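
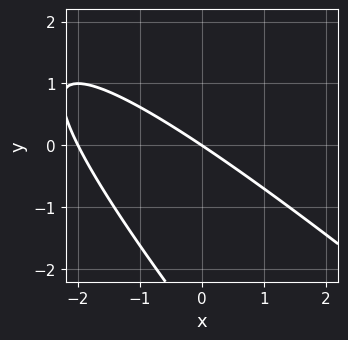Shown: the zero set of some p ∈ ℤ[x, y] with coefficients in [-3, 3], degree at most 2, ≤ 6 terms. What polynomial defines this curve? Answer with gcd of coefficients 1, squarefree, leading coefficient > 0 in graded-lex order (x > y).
1. The degree is 2 — a generic line meets the curve in up to 2 points.
2. Against the integer gridlines: among the integer gridlines, it crosses the x-axis at x ∈ {-2, 0}; it meets the y-axis at y = 0 (among the integer gridlines).
3. Together with the visible shape, these determine p as stated.

x^2 + 2*x*y + y^2 + 2*x + 3*y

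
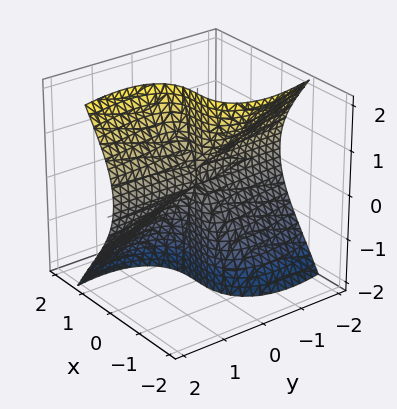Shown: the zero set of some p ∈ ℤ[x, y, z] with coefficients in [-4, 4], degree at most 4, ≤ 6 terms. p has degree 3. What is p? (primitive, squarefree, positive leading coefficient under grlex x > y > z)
3*x^3 + 3*x*y^2 - 2*y*z^2 + y*z

1. The degree is 3 — the shape is more complex than any degree-2 surface.
2. From the axis intercepts and sections: the visible z-axis segment lies entirely on the surface; one x-axis crossing is at x = 0; the visible y-axis segment lies entirely on the surface.
3. Matching integer coefficients to the picture gives p.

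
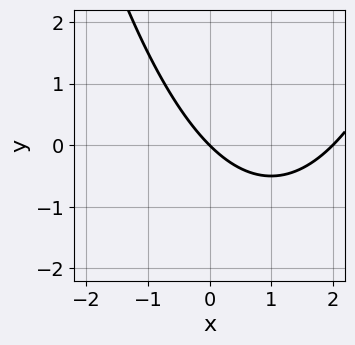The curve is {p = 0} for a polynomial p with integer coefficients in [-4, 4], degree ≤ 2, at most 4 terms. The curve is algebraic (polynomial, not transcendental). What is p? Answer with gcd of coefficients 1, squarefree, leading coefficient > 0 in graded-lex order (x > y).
x^2 - 2*x - 2*y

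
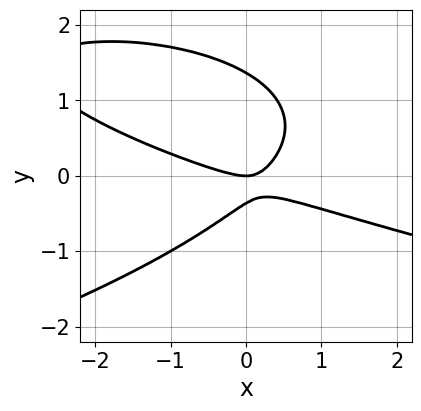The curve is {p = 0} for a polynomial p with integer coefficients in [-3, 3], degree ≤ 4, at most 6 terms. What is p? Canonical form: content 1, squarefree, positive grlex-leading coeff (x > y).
2*y^3 + x^2 + 2*x*y - 2*y^2 - y

1. deg p = 3. No degree-2 curve has this shape.
2. Against the integer gridlines: it meets the y-axis at y = 0 (among the integer gridlines); it crosses the x-axis at the gridline x = 0.
3. Together with the visible shape, these determine p as stated.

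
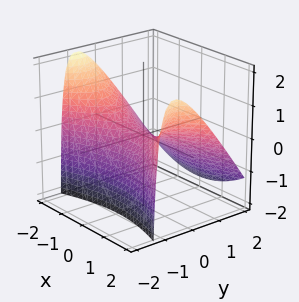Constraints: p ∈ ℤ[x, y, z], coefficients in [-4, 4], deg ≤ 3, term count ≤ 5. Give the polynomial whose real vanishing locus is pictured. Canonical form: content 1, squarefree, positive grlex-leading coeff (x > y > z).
x^2 - 3*y^2 - 2*y*z - 3*z

(a) The degree is 2 — the shape is more complex than any degree-1 surface.
(b) Checking where it meets the axes: it crosses the z-axis at the gridline z = 0; it meets the y-axis at y = 0 (among the integer gridlines).
(c) The integer polynomial consistent with all of this is the stated p.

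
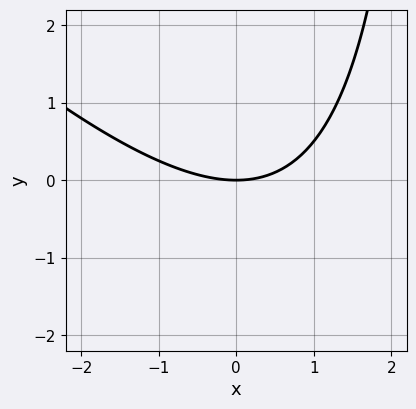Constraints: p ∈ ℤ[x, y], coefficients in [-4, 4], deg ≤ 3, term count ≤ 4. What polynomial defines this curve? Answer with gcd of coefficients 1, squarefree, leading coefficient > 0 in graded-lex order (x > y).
1. The degree is 2 — no degree-1 curve has this shape.
2. Against the integer gridlines: one y-axis crossing is at y = 0; it meets the x-axis at x = 0 (among the integer gridlines).
3. Assembling these constraints gives the stated polynomial.

x^2 + x*y - 3*y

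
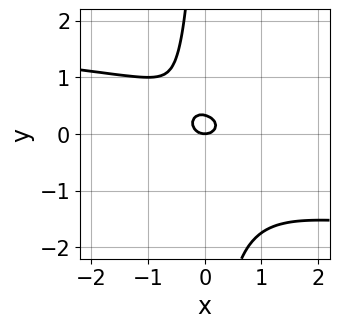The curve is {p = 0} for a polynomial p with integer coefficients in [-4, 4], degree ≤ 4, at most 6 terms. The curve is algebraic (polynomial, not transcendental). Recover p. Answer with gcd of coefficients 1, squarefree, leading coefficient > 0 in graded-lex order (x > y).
3*x*y^3 + x*y^2 + 2*x^2 + 3*y^2 - y

Degree: no degree-3 curve has this shape, so deg p = 4.
Checking where it meets the axes: one x-axis crossing is at x = 0; it crosses the y-axis at the gridline y = 0.
Matching integer coefficients to the picture gives p.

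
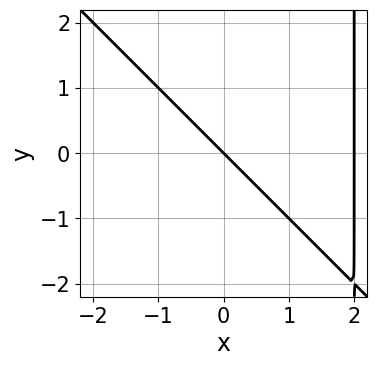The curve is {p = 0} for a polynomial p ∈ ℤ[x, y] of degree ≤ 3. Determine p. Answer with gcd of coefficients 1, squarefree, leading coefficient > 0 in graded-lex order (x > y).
1. deg p = 2. No degree-1 curve has this shape.
2. Checking where it meets the axes: it meets the y-axis at y = 0 (among the integer gridlines); the x-axis gridline crossings are at x ∈ {0, 2}.
3. Assembling these constraints gives the stated polynomial.

x^2 + x*y - 2*x - 2*y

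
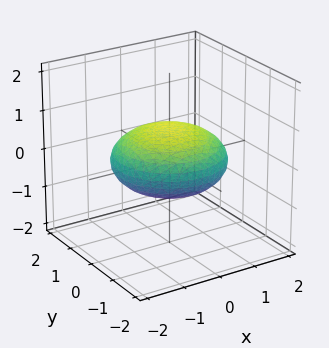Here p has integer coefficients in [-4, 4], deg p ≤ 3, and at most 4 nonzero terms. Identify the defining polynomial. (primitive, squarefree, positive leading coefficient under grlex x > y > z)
x^2 + y^2 + 3*z^2 - 2

First, deg p = 2. Bounded and convex; a quadric.
Next, symmetries: it's symmetric under z → −z, forcing even powers of z; rotational symmetry about the z-axis ⇒ p depends on x, y only through x² + y².
Next, checking where it meets the axes: a circular section at z = 0 has radius between 1 and 2.
Finally, together with the visible shape, these determine p as stated.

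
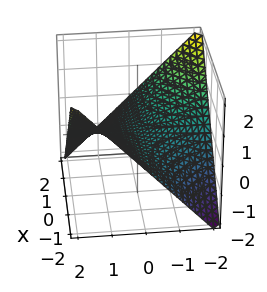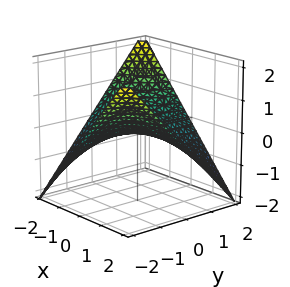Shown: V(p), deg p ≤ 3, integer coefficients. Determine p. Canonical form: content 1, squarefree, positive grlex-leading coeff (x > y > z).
Degree: a hyperbolic paraboloid; a quadric, so deg p = 2.
From the visible intercepts: it meets the z-axis at z = 0 (among the integer gridlines); every point of the x-axis in the box is on the surface.
These observations pin down the coefficients. Check: (0, -2, 0) on the y-axis lies on the surface, and p(0, -2, 0) = 0. ✓

x*y + 2*z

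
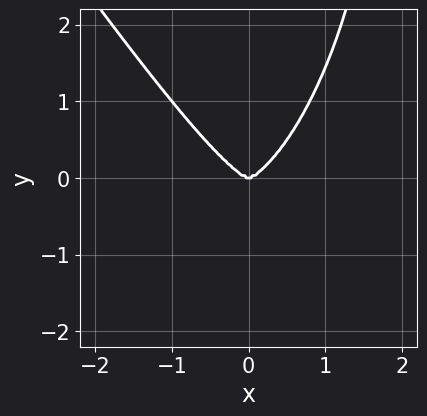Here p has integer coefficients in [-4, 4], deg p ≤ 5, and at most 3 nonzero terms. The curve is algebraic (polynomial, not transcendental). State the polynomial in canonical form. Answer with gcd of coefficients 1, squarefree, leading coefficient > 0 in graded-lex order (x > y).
3*x^4 + x*y^3 - 2*y^3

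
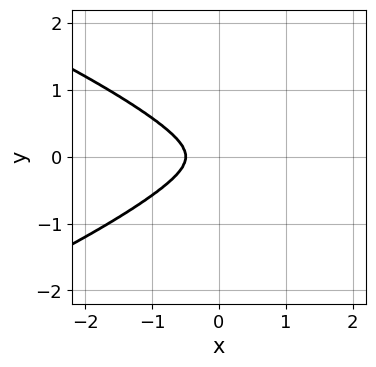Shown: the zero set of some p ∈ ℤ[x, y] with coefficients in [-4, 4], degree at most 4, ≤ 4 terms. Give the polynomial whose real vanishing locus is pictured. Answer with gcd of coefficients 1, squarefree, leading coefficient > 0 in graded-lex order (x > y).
3*y^4 + 2*x^3 - 2*x*y^2 + x^2

1. Degree: the shape is more complex than any degree-3 curve, so deg p = 4.
2. Symmetries: the y ↦ −y reflection is a symmetry, so y appears only in even powers.
3. Matching integer coefficients to the picture gives p.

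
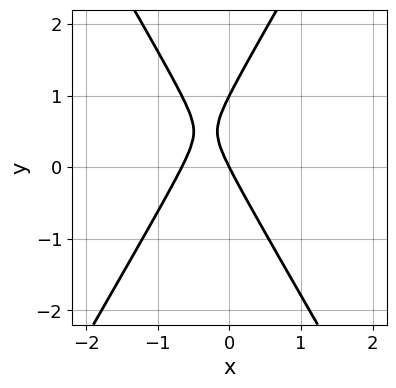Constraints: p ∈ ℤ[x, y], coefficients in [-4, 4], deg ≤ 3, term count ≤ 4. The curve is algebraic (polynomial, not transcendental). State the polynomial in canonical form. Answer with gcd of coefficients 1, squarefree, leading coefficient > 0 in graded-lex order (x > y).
(a) deg p = 2.
(b) From the axis intercepts and sections: it crosses the x-axis at the gridline x = 0; among the integer gridlines, it crosses the y-axis at y ∈ {0, 1}.
(c) Together with the visible shape, these determine p as stated.

3*x^2 - y^2 + 2*x + y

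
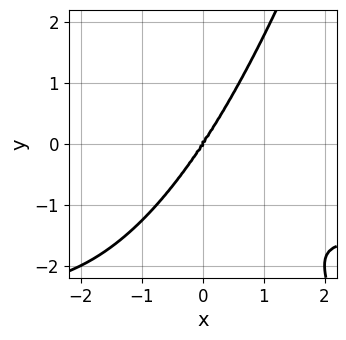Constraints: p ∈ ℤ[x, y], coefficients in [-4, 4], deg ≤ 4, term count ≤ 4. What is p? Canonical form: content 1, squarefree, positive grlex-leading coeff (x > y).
deg p = 4. A generic line meets the curve in up to 4 points.
Reading off the gridlines: it meets the x-axis at x = 0 (among the integer gridlines); one y-axis crossing is at y = 0.
Solving for integer coefficients yields p as stated.

x^3*y + 2*x^3 + x^2*y - y^3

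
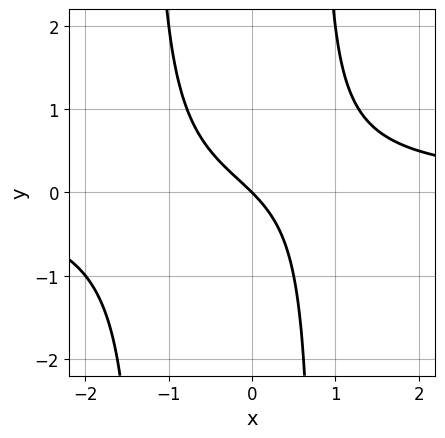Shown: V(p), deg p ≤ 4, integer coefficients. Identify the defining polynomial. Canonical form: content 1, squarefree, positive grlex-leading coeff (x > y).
First, deg p = 3. The shape is more complex than any degree-2 curve.
Next, from the axis intercepts and sections: one x-axis crossing is at x = 0; one y-axis crossing is at y = 0.
Finally, putting this together gives p.

2*x^2*y + x*y - 2*x - 2*y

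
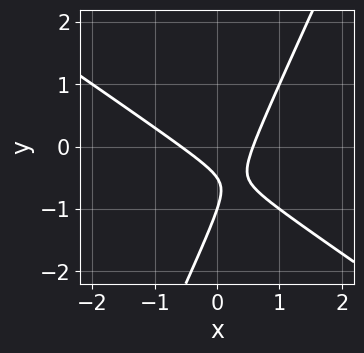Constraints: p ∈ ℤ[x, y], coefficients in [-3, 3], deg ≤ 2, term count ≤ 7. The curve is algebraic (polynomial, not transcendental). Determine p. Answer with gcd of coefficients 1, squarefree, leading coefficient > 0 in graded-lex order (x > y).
The degree is 2 — no degree-1 curve has this shape.
Observable constraints: it crosses the y-axis at the gridline y = -1.
The integer polynomial consistent with all of this is the stated p.

3*x^2 + 3*x*y - 2*y^2 - 3*y - 1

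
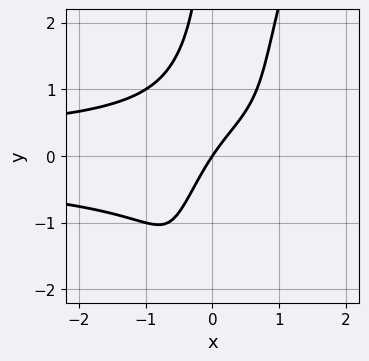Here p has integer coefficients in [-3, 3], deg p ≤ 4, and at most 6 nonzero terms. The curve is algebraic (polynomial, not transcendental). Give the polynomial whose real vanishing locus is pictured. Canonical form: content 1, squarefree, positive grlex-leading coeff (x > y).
3*x^2*y^2 - x*y^3 - x*y + 3*x - 2*y

First, deg p = 4. No degree-3 curve has this shape.
Then, from the axis intercepts and sections: it crosses the y-axis at the gridline y = 0; one x-axis crossing is at x = 0.
Finally, these observations pin down the coefficients.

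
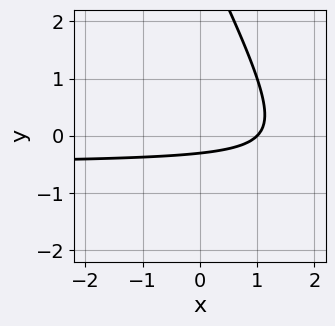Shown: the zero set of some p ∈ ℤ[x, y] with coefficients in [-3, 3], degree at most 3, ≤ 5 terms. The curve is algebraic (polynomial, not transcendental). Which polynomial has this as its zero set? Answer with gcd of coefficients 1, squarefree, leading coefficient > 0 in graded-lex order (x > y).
1. The degree is 2 — a generic line meets the curve in up to 2 points.
2. Checking where it meets the axes: one x-axis crossing is at x = 1.
3. Putting this together gives p.

2*x*y + y^2 + x - 3*y - 1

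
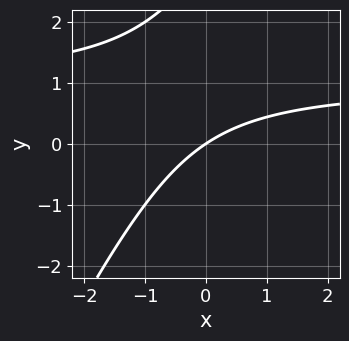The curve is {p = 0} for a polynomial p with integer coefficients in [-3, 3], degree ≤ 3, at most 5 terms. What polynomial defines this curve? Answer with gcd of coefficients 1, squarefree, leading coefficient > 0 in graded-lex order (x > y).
2*x*y - y^2 - 2*x + 3*y

1. The degree is 2 — the shape is more complex than any degree-1 curve.
2. Observable constraints: it crosses the x-axis at the gridline x = 0; one y-axis crossing is at y = 0.
3. Putting this together gives p.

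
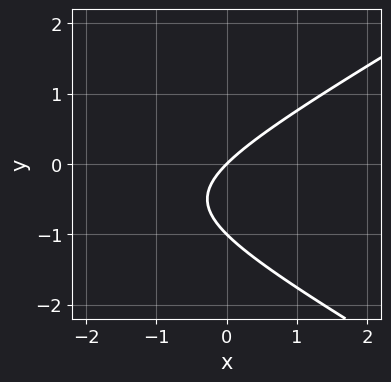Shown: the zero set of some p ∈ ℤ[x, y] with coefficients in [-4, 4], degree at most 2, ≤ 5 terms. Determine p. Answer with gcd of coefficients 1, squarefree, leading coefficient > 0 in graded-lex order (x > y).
(a) Degree: no degree-1 curve has this shape, so deg p = 2.
(b) Reading off the gridlines: the y-axis gridline crossings are at y ∈ {-1, 0}; it meets the x-axis at x = 0 (among the integer gridlines).
(c) Matching integer coefficients to the picture gives p.

x^2 - 3*y^2 + 3*x - 3*y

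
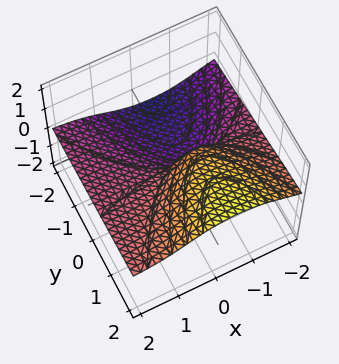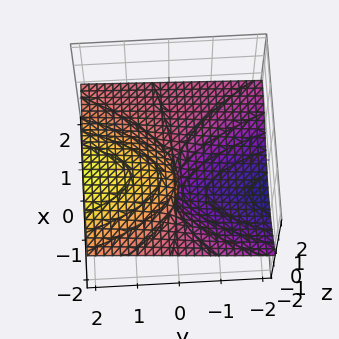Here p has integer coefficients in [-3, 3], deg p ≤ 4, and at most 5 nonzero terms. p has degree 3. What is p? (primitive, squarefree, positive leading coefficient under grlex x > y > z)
(a) deg p = 3. The shape is more complex than any degree-2 surface.
(b) Reading off the gridlines: it meets the y-axis at y = 0 (among the integer gridlines); it meets the z-axis at z = 0 (among the integer gridlines); every point of the x-axis in the box is on the surface.
(c) Assembling these constraints gives the stated polynomial.

2*x^2*z + 3*z^3 + 2*x*z - y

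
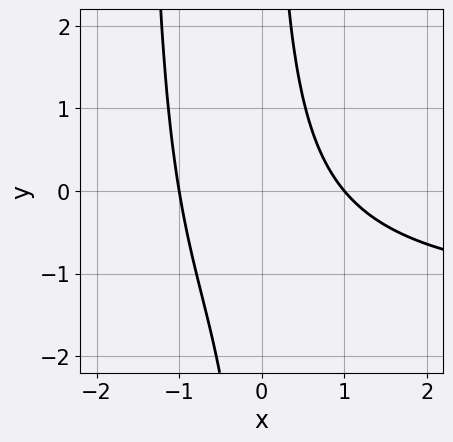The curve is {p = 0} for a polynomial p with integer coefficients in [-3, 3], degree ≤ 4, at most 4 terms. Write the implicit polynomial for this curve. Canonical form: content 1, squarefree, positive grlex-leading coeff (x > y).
1. The degree is 3 — no degree-2 curve has this shape.
2. Checking where it meets the axes: the x-axis gridline crossings are at x ∈ {-1, 1}; no y-intercept at any integer in the box.
3. Together with the visible shape, these determine p as stated.

2*x^2*y + 3*x^2 + 3*x*y - 3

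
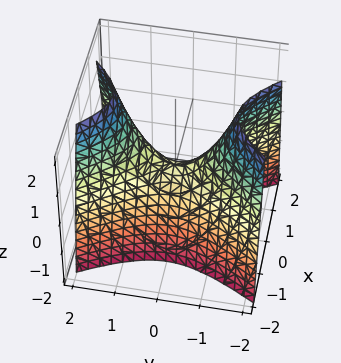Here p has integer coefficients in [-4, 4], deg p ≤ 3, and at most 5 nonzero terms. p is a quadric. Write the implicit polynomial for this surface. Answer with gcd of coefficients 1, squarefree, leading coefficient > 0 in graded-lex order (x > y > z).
1. The degree is 2 — a saddle surface; a quadric.
2. Symmetries: the x ↦ −x reflection is a symmetry, so x appears only in even powers; mirror symmetry y ↦ −y ⇒ only even powers of y.
3. From the visible intercepts: it meets the z-axis at z = 0 (among the integer gridlines); it crosses the x-axis at the gridline x = 0.
4. Together with the visible shape, these determine p as stated.

2*x^2 - y^2 + z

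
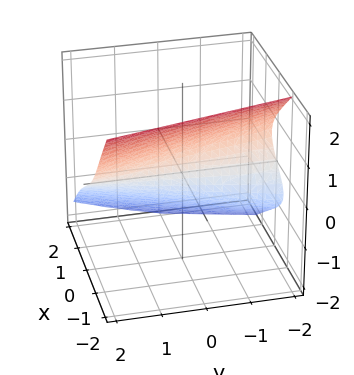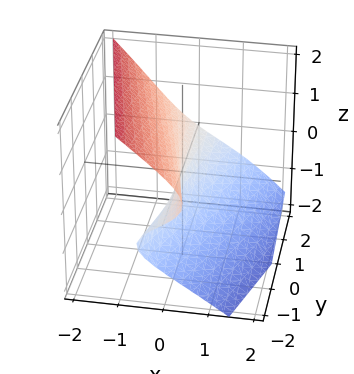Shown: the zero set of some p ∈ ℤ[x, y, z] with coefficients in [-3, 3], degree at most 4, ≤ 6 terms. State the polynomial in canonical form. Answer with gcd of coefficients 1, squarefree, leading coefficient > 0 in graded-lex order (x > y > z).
1. Degree: a generic line meets the surface in up to 3 points, so deg p = 3.
2. Against the integer gridlines: one z-axis crossing is at z = 0; the visible y-axis segment lies entirely on the surface; one x-axis crossing is at x = 0.
3. Fitting integer coefficients to these (and the overall shape) gives p.

3*x*z^2 + 3*z^3 + x*z + 2*y*z + 3*x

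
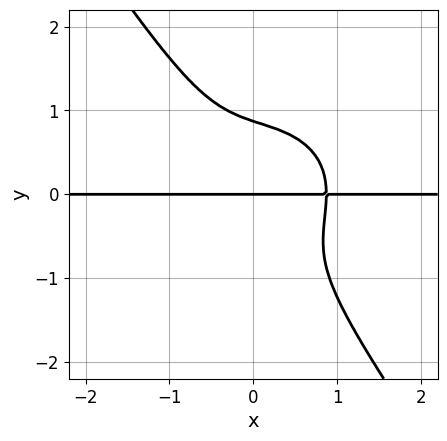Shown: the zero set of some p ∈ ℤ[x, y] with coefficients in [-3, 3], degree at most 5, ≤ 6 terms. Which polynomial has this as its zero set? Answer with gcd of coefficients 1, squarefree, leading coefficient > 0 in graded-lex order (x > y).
Degree: no degree-3 curve has this shape, so deg p = 4.
From the axis intercepts and sections: every point of the x-axis in the box is on the curve; it crosses the y-axis at the gridline y = 0.
Together with the visible shape, these determine p as stated.

3*x^3*y + 3*x*y^3 + 3*y^4 - 2*y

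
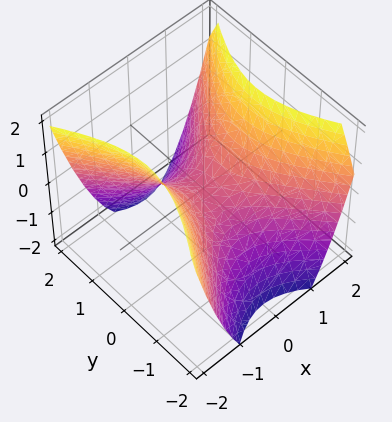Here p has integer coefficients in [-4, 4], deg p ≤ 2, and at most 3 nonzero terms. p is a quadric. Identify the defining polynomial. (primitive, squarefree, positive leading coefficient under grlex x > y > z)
3*x^2 - 2*y^2 - 3*z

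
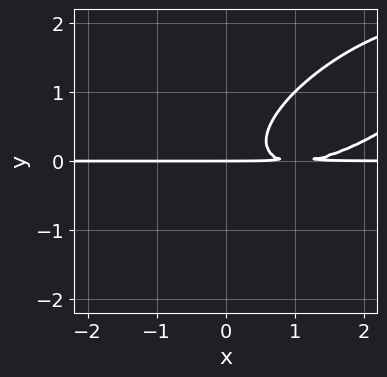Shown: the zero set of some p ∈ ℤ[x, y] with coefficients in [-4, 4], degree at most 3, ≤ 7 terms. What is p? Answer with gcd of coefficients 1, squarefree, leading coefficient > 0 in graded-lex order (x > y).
(a) The degree is 3 — a generic line meets the curve in up to 3 points.
(b) From the axis intercepts and sections: every point of the x-axis in the box is on the curve; it crosses the y-axis at the gridline y = 0.
(c) Together with the visible shape, these determine p as stated.

x^2*y - 2*x*y^2 + 2*y^3 - 2*x*y + y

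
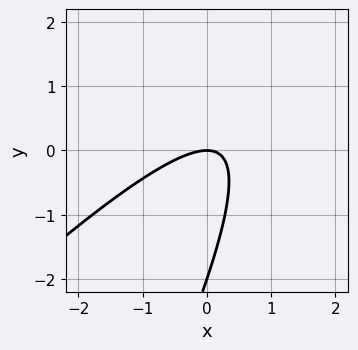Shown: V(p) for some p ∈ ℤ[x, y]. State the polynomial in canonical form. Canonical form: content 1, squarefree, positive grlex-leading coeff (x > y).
1. Degree: the shape is more complex than any degree-1 curve, so deg p = 2.
2. Reading off the gridlines: the y-axis gridline crossings are at y ∈ {-2, 0}; it crosses the x-axis at the gridline x = 0.
3. Assembling these constraints gives the stated polynomial.

2*x^2 - 3*x*y + y^2 + 2*y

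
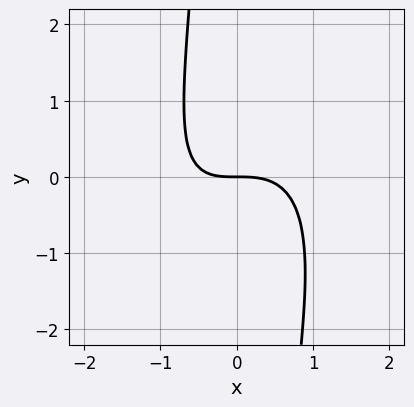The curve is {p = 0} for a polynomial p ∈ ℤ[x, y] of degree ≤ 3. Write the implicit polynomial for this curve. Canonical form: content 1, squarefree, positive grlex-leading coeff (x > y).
2*x^3 - 2*x^2*y + x*y^2 + x*y + 3*y

1. deg p = 3. A generic line meets the curve in up to 3 points.
2. From the axis intercepts and sections: one x-axis crossing is at x = 0; it meets the y-axis at y = 0 (among the integer gridlines).
3. Together with the visible shape, these determine p as stated.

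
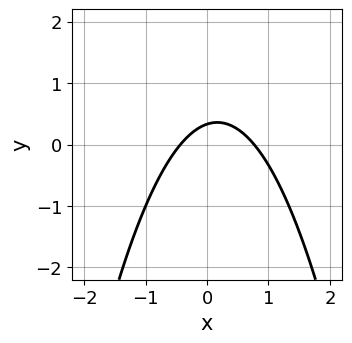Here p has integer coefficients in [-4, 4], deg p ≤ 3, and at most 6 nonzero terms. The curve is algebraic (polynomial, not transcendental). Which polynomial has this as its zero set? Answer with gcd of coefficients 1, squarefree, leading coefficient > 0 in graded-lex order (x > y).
3*x^2 - x + 3*y - 1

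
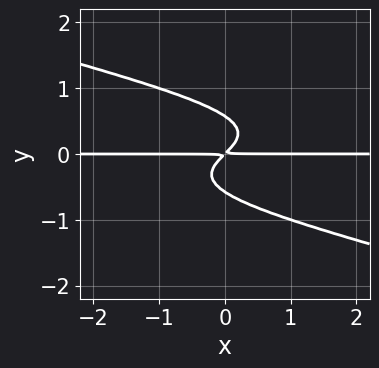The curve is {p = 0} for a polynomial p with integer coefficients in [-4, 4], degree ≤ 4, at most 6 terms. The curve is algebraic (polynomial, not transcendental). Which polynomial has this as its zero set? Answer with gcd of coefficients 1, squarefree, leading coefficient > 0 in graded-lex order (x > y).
1. Degree: the shape is more complex than any degree-3 curve, so deg p = 4.
2. Against the integer gridlines: the visible x-axis segment lies entirely on the curve.
3. These observations pin down the coefficients.

x*y^3 + 3*y^4 + x*y - y^2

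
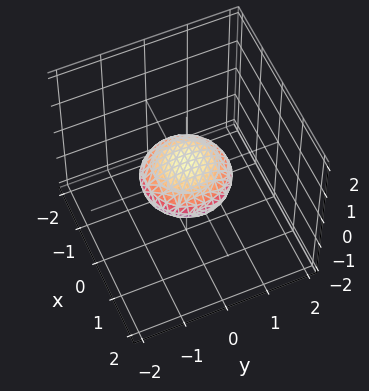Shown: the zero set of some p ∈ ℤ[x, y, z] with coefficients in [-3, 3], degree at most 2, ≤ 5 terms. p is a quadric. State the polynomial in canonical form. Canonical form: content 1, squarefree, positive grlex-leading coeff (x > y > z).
x^2 + y^2 + 3*z^2 - 1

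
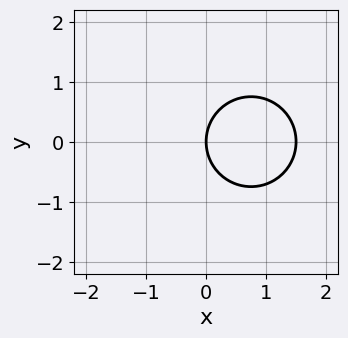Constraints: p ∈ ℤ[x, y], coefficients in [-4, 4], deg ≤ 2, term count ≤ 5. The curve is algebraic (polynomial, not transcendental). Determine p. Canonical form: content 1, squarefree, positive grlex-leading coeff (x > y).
2*x^2 + 2*y^2 - 3*x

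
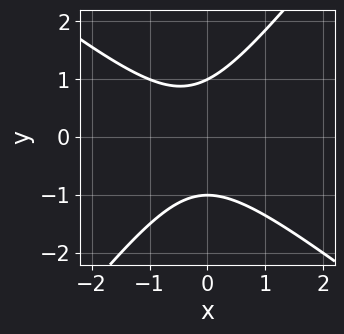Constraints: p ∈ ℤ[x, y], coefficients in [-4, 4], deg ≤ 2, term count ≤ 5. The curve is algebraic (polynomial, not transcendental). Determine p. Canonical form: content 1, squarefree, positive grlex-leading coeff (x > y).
2*x^2 + x*y - 2*y^2 + x + 2

1. The degree is 2 — no degree-1 curve has this shape.
2. From the axis intercepts and sections: it misses every integer gridline on the x-axis; among the integer gridlines, it crosses the y-axis at y ∈ {-1, 1}.
3. Together with the visible shape, these determine p as stated.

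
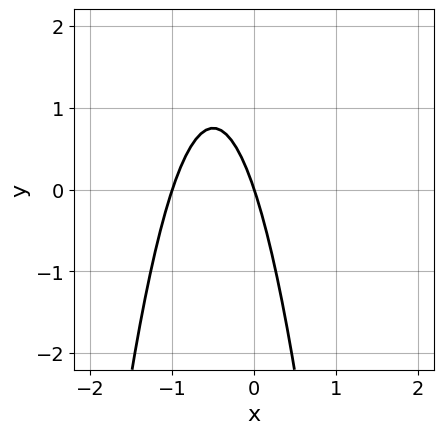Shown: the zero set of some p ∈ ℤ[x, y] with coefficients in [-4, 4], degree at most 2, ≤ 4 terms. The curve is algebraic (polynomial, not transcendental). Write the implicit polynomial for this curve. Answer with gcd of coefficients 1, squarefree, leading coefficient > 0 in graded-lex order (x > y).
(a) Degree: no degree-1 curve has this shape, so deg p = 2.
(b) From the visible intercepts: the x-axis gridline crossings are at x ∈ {-1, 0}; one y-axis crossing is at y = 0.
(c) The integer polynomial consistent with all of this is the stated p.

3*x^2 + 3*x + y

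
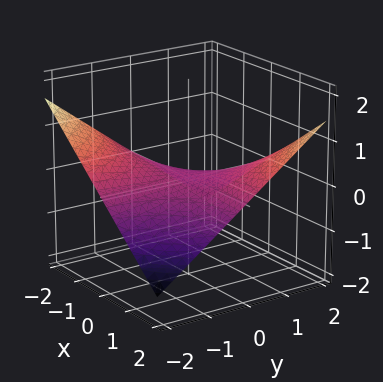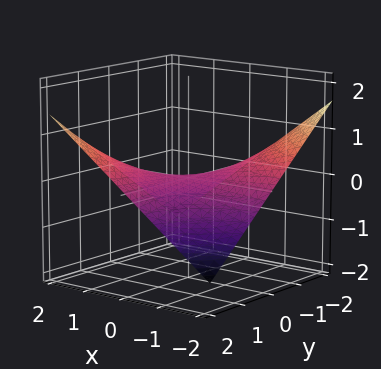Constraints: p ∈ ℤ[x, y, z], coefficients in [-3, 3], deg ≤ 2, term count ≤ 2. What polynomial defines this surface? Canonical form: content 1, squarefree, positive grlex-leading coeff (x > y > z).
x*y - 3*z

deg p = 2.
From the visible intercepts: the visible y-axis segment lies entirely on the surface; one z-axis crossing is at z = 0; every point of the x-axis in the box is on the surface.
Together with the visible shape, these determine p as stated.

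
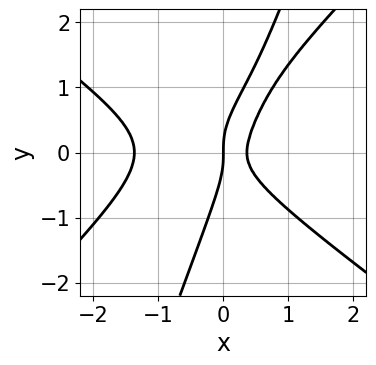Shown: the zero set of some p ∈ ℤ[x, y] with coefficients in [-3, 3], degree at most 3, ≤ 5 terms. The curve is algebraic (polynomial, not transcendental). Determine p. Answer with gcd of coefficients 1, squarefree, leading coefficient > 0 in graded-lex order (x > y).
2*x^3 - 3*x*y^2 + y^3 + 2*x^2 - x

Degree: a generic line meets the curve in up to 3 points, so deg p = 3.
Reading off the gridlines: it crosses the y-axis at the gridline y = 0; it crosses the x-axis at the gridline x = 0.
Putting this together gives p.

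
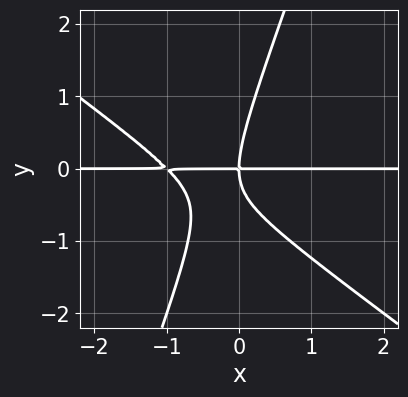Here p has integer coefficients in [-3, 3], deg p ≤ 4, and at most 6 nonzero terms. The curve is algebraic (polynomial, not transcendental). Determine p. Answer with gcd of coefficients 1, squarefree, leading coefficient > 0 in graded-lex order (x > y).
2*x^2*y + 2*x*y^2 - y^3 + 2*x*y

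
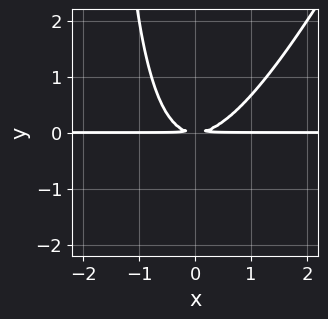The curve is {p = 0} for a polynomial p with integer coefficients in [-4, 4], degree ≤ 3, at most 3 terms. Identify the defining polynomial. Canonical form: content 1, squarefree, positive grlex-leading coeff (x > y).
2*x^2*y - x*y^2 - 2*y^2

(a) The degree is 3 — the shape is more complex than any degree-2 curve.
(b) Against the integer gridlines: every point of the x-axis in the box is on the curve.
(c) Together with the visible shape, these determine p as stated.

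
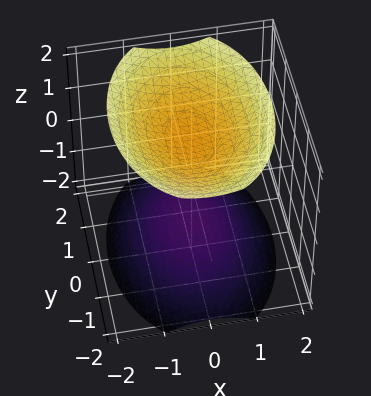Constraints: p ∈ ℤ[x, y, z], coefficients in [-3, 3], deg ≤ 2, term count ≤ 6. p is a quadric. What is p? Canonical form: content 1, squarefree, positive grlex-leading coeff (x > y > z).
First, the picture has 2 separate pieces. They look like related sheets of one shape, so recover p as a whole.
Then, degree: two sheets facing apart; a quadric, so deg p = 2.
Next, symmetries: mirror symmetry x ↦ −x ⇒ only even powers of x; it's symmetric under y → −y, forcing even powers of y; the z ↦ −z reflection is a symmetry, so z appears only in even powers.
Next, observable constraints: the surface avoids every integer y-axis point in the box; it misses every integer gridline on the x-axis.
Finally, these observations pin down the coefficients.

2*x^2 + y^2 - 2*z^2 + 3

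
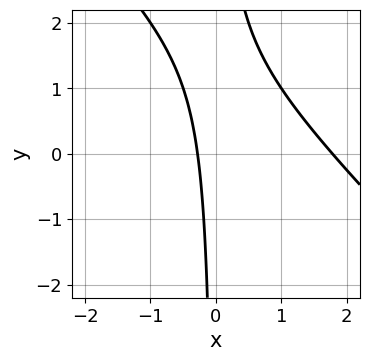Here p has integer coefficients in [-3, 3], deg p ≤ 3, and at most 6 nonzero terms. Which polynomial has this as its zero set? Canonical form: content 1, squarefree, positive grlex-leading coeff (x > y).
(a) Degree: the shape is more complex than any degree-1 curve, so deg p = 2.
(b) Observable constraints: it misses every integer gridline on the y-axis.
(c) Solving for integer coefficients yields p as stated.

2*x^2 + 2*x*y - 3*x - 1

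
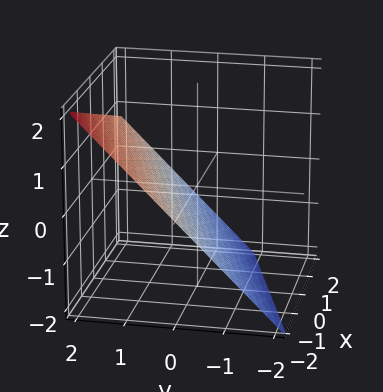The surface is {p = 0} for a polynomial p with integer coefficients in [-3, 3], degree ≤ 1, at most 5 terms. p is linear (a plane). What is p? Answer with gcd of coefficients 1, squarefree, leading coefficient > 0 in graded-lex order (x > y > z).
(a) deg p = 1.
(b) Checking where it meets the axes: it crosses the x-axis at the gridline x = -2.
(c) Assembling these constraints gives the stated polynomial.

x - 3*y + 3*z + 2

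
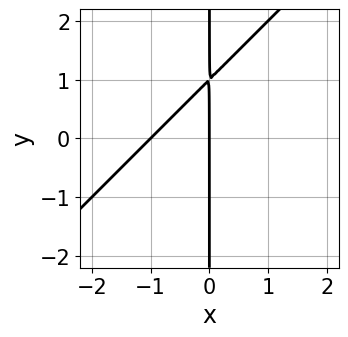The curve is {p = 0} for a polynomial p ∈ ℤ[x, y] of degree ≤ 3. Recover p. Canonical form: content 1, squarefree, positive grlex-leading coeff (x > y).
x^2 - x*y + x

First, degree: a generic line meets the curve in up to 2 points, so deg p = 2.
Then, checking where it meets the axes: among the integer gridlines, it crosses the x-axis at x ∈ {-1, 0}; the visible y-axis segment lies entirely on the curve.
Finally, these observations pin down the coefficients.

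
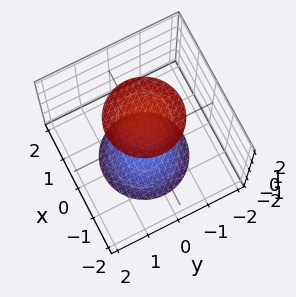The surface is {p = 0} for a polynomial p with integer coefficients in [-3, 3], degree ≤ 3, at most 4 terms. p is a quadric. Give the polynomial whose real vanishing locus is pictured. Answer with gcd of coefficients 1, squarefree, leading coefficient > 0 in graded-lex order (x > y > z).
There are 2 components.
deg p = 2.
Symmetries: rotational symmetry about the z-axis ⇒ p depends on x, y only through x² + y²; it's symmetric under z → −z, forcing even powers of z.
Against the integer gridlines: no x-intercept at any integer in the box; a circular section at z = -2 has radius exactly 1; it misses every integer gridline on the y-axis.
Assembling these constraints gives the stated polynomial.

x^2 + y^2 - z^2 + 3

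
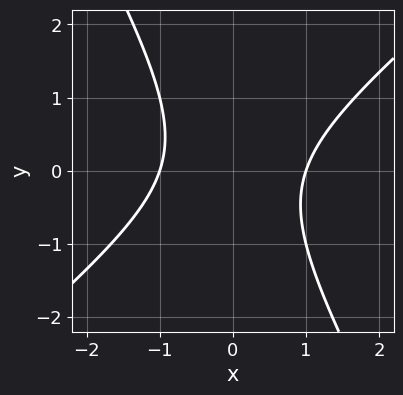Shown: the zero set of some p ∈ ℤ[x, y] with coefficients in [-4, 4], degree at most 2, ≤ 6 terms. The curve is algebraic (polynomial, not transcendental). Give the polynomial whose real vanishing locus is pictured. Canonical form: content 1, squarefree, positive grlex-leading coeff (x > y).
Degree: no degree-1 curve has this shape, so deg p = 2.
From the visible intercepts: it misses every integer gridline on the y-axis; among the integer gridlines, it crosses the x-axis at x ∈ {-1, 1}.
These observations pin down the coefficients.

3*x^2 - 2*x*y - 2*y^2 - 3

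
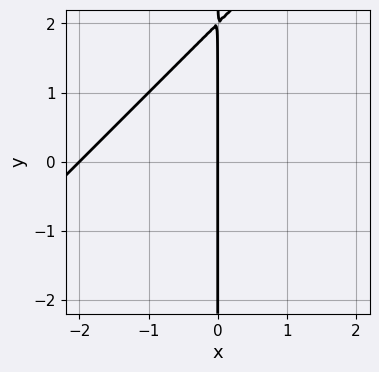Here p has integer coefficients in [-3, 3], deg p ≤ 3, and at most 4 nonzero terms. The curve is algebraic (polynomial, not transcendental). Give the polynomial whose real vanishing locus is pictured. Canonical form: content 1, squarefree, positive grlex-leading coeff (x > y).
(a) deg p = 2. A generic line meets the curve in up to 2 points.
(b) Reading off the gridlines: among the integer gridlines, it crosses the x-axis at x ∈ {-2, 0}; every point of the y-axis in the box is on the curve.
(c) These observations pin down the coefficients.

x^2 - x*y + 2*x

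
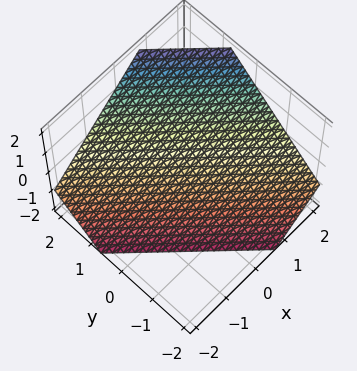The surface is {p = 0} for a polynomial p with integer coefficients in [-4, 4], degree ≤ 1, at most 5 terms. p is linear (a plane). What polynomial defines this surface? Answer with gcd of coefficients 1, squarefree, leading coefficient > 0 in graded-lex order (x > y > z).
3*x + 3*y - 3*z - 2

The degree is 1 — the surface is flat (a plane).
Solving for integer coefficients yields p as stated.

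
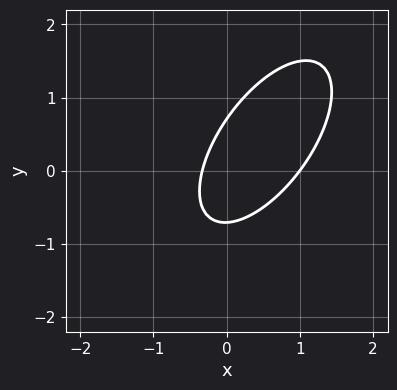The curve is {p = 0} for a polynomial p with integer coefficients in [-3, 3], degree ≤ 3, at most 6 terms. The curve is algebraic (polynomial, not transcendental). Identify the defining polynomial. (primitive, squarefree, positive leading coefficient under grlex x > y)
3*x^2 - 3*x*y + 2*y^2 - 2*x - 1

1. The degree is 2 — a generic line meets the curve in up to 2 points.
2. Reading off the gridlines: it crosses the x-axis at the gridline x = 1.
3. Solving for integer coefficients yields p as stated.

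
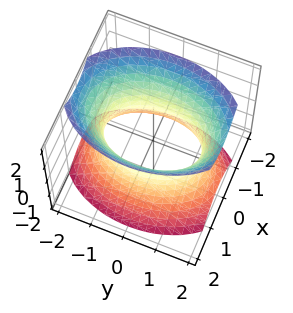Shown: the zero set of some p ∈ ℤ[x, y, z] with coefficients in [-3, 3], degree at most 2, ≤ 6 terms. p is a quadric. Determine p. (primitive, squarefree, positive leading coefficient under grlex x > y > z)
1. The degree is 2 — an hourglass — one-sheet hyperboloid; a quadric.
2. Symmetries: the x ↦ −x reflection is a symmetry, so x appears only in even powers; mirror symmetry z ↦ −z ⇒ only even powers of z; mirror symmetry y ↦ −y ⇒ only even powers of y.
3. Reading off the gridlines: the x-axis gridline crossings are at x ∈ {-1, 1}; no z-intercept at any integer in the box.
4. The integer polynomial consistent with all of this is the stated p.

2*x^2 + y^2 - z^2 - 2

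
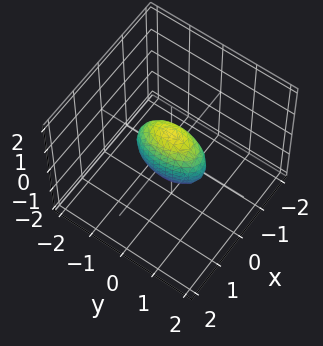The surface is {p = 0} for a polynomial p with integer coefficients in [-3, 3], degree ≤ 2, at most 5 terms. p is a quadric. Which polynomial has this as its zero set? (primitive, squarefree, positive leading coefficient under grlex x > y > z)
3*x^2 + y^2 + z^2 - 1

1. deg p = 2. Bounded and convex; a quadric.
2. Symmetries: mirror symmetry z ↦ −z ⇒ only even powers of z; mirror symmetry y ↦ −y ⇒ only even powers of y; the x ↦ −x reflection is a symmetry, so x appears only in even powers.
3. Checking where it meets the axes: among the integer gridlines, it crosses the y-axis at y ∈ {-1, 1}; among the integer gridlines, it crosses the z-axis at z ∈ {-1, 1}.
4. These observations pin down the coefficients.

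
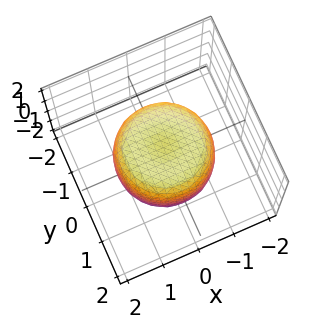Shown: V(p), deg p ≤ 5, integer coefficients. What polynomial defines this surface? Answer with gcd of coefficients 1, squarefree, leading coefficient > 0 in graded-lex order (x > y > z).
(a) Degree: a generic line meets the surface in up to 4 points, so deg p = 4.
(b) Symmetries: the z-axis is an axis of rotation, so x and y enter only as x² + y².
(c) Checking where it meets the axes: a circular section at z = 0 has radius between 1 and 2; among the integer gridlines, it crosses the z-axis at z ∈ {-1, 1}.
(d) The integer polynomial consistent with all of this is the stated p.

x^4 + 2*x^2*y^2 + y^4 - x^2 - y^2 + z^2 - 1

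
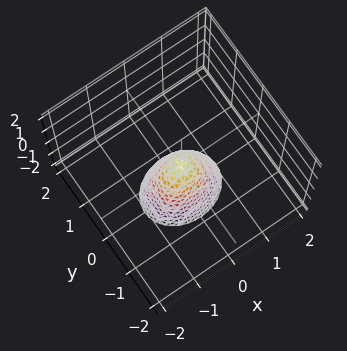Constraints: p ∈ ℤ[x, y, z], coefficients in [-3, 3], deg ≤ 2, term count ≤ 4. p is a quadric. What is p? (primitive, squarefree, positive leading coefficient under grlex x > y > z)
2*x^2 + 3*y^2 + z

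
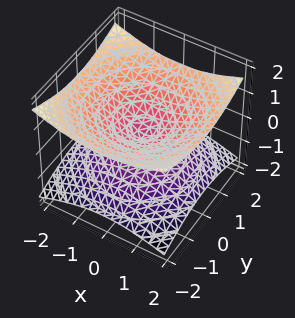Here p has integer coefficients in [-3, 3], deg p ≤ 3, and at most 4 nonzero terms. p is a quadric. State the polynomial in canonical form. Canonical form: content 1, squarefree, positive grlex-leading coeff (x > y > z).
First, deg p = 2. A double cone through the origin; a quadric.
Then, symmetries: the z ↦ −z reflection is a symmetry, so z appears only in even powers; every cross-section ⟂ z is a circle, so x, y appear only via x² + y².
Then, against the integer gridlines: it meets the x-axis at x = 0 (among the integer gridlines); a circular section at z = -1 has radius between 1 and 2; it meets the y-axis at y = 0 (among the integer gridlines); it meets the z-axis at z = 0 (among the integer gridlines).
Finally, matching integer coefficients to the picture gives p.

x^2 + y^2 - 3*z^2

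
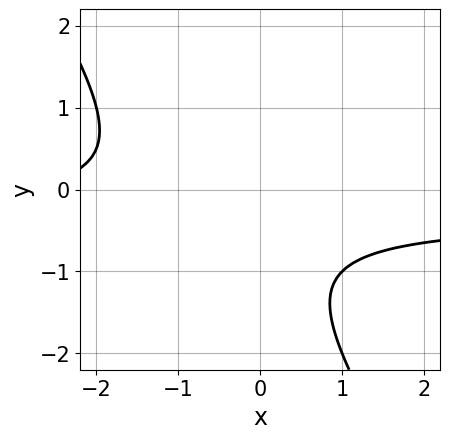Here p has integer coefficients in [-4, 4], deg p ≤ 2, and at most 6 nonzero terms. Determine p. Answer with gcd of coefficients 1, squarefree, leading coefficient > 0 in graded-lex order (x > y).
1. Degree: no degree-1 curve has this shape, so deg p = 2.
2. Reading off the gridlines: the curve avoids every integer y-axis point in the box; no x-intercept at any integer in the box.
3. Putting this together gives p.

3*x*y + 2*y^2 + x + 3*y + 3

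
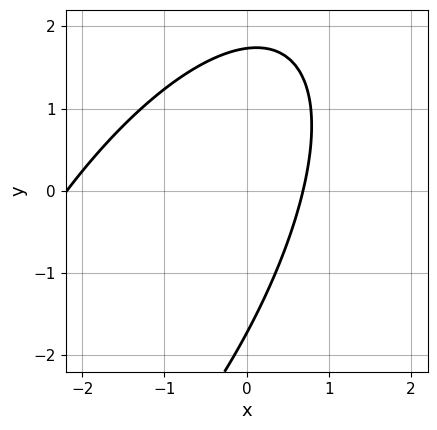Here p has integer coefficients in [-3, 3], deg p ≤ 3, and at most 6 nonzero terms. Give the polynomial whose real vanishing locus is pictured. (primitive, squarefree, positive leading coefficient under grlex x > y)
2*x^2 - 2*x*y + y^2 + 3*x - 3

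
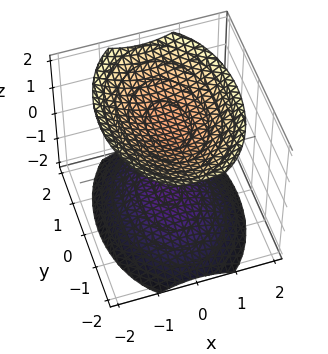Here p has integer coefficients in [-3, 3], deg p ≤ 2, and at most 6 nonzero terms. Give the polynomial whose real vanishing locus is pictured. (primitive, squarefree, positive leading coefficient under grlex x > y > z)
2*x^2 + y^2 - 2*z^2 + 3

(a) I count 2 distinct pieces. Treating them together as one polynomial.
(b) Degree: two separate bowl-shaped sheets opening away from each other; a quadric, so deg p = 2.
(c) Symmetries: mirror symmetry z ↦ −z ⇒ only even powers of z; mirror symmetry x ↦ −x ⇒ only even powers of x; it's symmetric under y → −y, forcing even powers of y.
(d) Checking where it meets the axes: no x-intercept at any integer in the box; no y-intercept at any integer in the box.
(e) Fitting integer coefficients to these (and the overall shape) gives p.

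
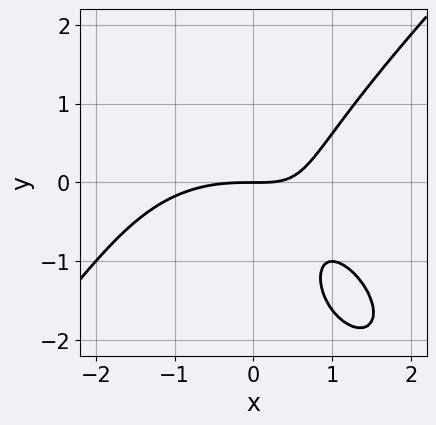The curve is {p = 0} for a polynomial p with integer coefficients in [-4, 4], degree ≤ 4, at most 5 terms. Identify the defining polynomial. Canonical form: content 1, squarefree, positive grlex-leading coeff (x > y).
(a) The degree is 3 — the shape is more complex than any degree-2 curve.
(b) Checking where it meets the axes: one x-axis crossing is at x = 0; one y-axis crossing is at y = 0.
(c) Matching integer coefficients to the picture gives p.

x^3 - y^3 + 3*x*y - 2*y^2 - 3*y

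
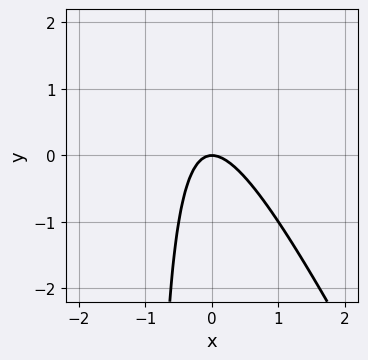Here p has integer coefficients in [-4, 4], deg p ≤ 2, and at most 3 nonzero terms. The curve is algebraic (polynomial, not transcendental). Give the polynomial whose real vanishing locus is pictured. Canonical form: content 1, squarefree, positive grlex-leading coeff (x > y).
1. deg p = 2. A generic line meets the curve in up to 2 points.
2. From the axis intercepts and sections: it meets the x-axis at x = 0 (among the integer gridlines); it meets the y-axis at y = 0 (among the integer gridlines).
3. Matching integer coefficients to the picture gives p.

2*x^2 + x*y + y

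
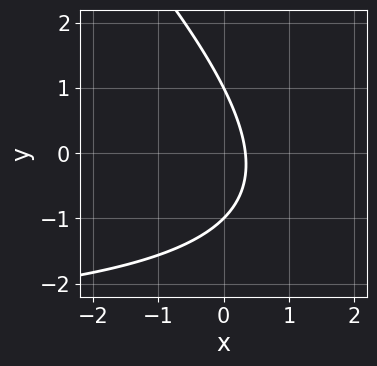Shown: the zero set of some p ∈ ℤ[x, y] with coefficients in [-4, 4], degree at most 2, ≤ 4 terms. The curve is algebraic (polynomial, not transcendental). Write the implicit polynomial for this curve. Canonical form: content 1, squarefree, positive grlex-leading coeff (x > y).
The degree is 2 — a generic line meets the curve in up to 2 points.
Against the integer gridlines: among the integer gridlines, it crosses the y-axis at y ∈ {-1, 1}.
Together with the visible shape, these determine p as stated.

x*y + y^2 + 3*x - 1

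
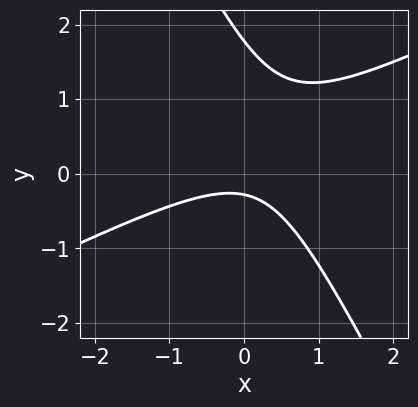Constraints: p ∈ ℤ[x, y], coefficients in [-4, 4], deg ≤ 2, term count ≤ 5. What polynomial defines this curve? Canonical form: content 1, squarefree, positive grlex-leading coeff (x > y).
First, the degree is 2 — the shape is more complex than any degree-1 curve.
Then, observable constraints: it misses every integer gridline on the x-axis.
Finally, these observations pin down the coefficients.

2*x^2 - 3*x*y - 2*y^2 + 3*y + 1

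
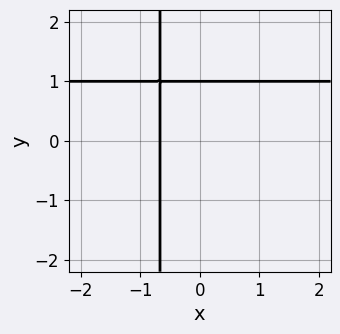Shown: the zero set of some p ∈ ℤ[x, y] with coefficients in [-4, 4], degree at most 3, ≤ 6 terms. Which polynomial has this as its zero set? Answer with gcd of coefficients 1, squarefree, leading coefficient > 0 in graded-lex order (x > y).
First, degree: a generic line meets the curve in up to 2 points, so deg p = 2.
Next, reading off the gridlines: it crosses the y-axis at the gridline y = 1.
Finally, solving for integer coefficients yields p as stated.

3*x*y - 3*x + 2*y - 2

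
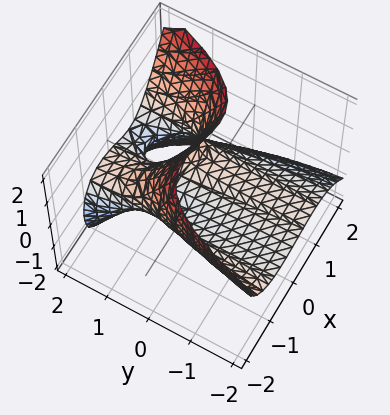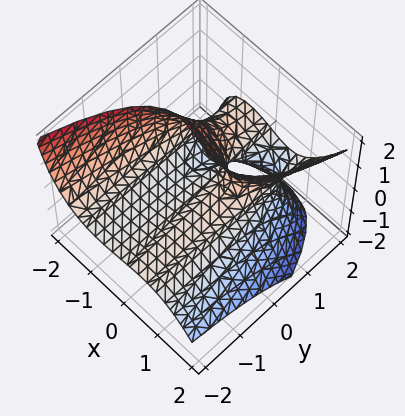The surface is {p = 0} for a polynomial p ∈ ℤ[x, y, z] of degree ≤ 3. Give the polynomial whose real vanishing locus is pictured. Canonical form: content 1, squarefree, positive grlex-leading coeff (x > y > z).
x^3 - 2*y*z - z^2 - x + 2*z

The degree is 3 — no degree-2 surface has this shape.
Checking where it meets the axes: the visible y-axis segment lies entirely on the surface; the z-axis gridline crossings are at z ∈ {0, 2}.
These observations pin down the coefficients. Check: (1, 0, 0) on the x-axis lies on the surface, and p(1, 0, 0) = 0. ✓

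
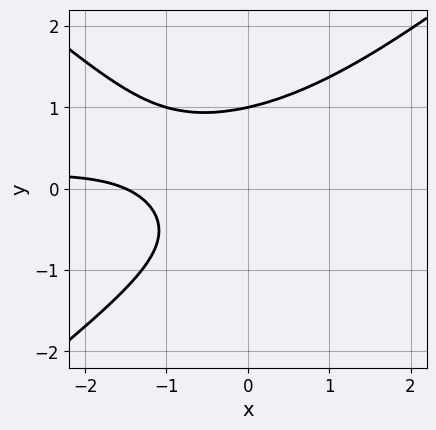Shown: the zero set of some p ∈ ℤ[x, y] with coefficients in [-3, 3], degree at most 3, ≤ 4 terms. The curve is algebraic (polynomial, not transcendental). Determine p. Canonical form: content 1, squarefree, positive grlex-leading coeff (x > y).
Degree: no degree-2 curve has this shape, so deg p = 3.
Against the integer gridlines: it meets the y-axis at y = 1 (among the integer gridlines).
These observations pin down the coefficients.

2*x^2*y - 3*y^3 + 2*x + 3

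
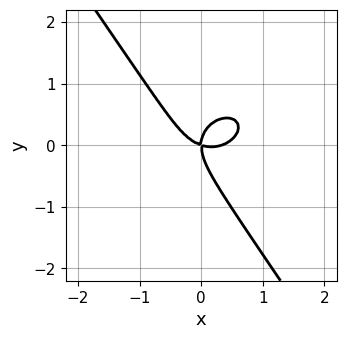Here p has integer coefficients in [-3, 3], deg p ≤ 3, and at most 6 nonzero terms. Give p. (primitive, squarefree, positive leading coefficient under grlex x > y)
3*x^3 + 3*x*y^2 + 3*y^3 - x^2 - 3*x*y

1. Degree: no degree-2 curve has this shape, so deg p = 3.
2. Checking where it meets the axes: it crosses the x-axis at the gridline x = 0; one y-axis crossing is at y = 0.
3. Assembling these constraints gives the stated polynomial.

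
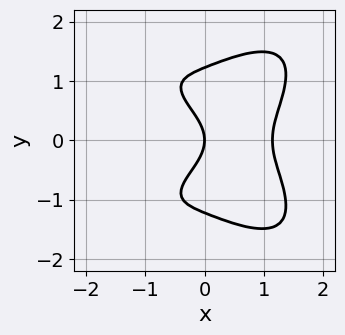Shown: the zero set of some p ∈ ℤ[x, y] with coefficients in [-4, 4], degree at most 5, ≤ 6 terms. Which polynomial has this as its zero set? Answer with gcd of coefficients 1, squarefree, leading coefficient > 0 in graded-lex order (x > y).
(a) The degree is 4 — no degree-3 curve has this shape.
(b) Symmetries: it's symmetric under y → −y, forcing even powers of y.
(c) From the visible intercepts: it meets the y-axis at y = 0 (among the integer gridlines); it crosses the x-axis at the gridline x = 0.
(d) Solving for integer coefficients yields p as stated.

2*x^4 - x^2*y^2 + 2*y^4 - 3*y^2 - 3*x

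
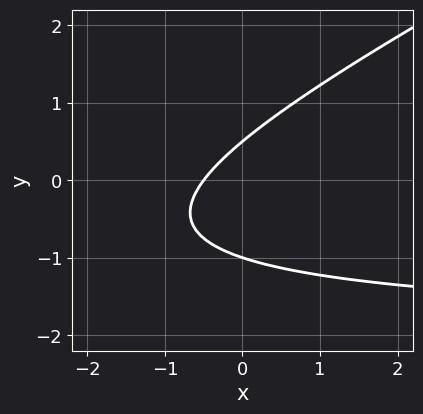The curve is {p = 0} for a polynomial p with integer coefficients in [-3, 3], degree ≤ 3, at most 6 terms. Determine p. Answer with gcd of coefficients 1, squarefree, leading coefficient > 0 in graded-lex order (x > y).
x*y - 2*y^2 + 2*x - y + 1

(a) Degree: a generic line meets the curve in up to 2 points, so deg p = 2.
(b) Checking where it meets the axes: it meets the y-axis at y = -1 (among the integer gridlines).
(c) Together with the visible shape, these determine p as stated.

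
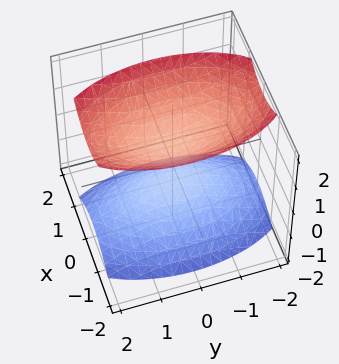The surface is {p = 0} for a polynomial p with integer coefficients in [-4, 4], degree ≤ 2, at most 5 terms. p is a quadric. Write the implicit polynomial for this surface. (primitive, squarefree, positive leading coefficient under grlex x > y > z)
1. There are 2 components. They look like related sheets of one shape, so recover p as a whole.
2. The degree is 2 — two sheets facing apart; a quadric.
3. Symmetries: the y ↦ −y reflection is a symmetry, so y appears only in even powers; the z ↦ −z reflection is a symmetry, so z appears only in even powers; the x ↦ −x reflection is a symmetry, so x appears only in even powers.
4. From the visible intercepts: no x-intercept at any integer in the box; the surface avoids every integer y-axis point in the box.
5. The integer polynomial consistent with all of this is the stated p.

3*x^2 + y^2 - 2*z^2 + 1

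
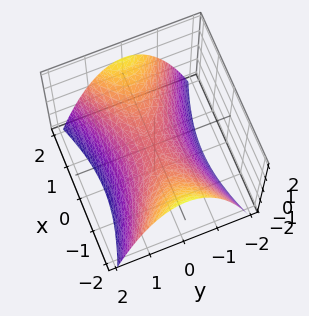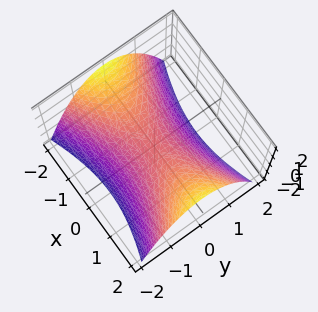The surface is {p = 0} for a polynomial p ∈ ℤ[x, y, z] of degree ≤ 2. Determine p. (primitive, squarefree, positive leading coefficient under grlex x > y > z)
Degree: a hyperbolic paraboloid; a quadric, so deg p = 2.
Symmetries: the y ↦ −y reflection is a symmetry, so y appears only in even powers; it's symmetric under x → −x, forcing even powers of x.
Observable constraints: it meets the x-axis at x = 0 (among the integer gridlines); it meets the y-axis at y = 0 (among the integer gridlines).
Solving for integer coefficients yields p as stated.

x^2 - 3*y^2 - 3*z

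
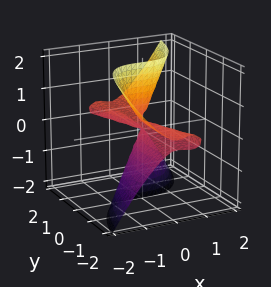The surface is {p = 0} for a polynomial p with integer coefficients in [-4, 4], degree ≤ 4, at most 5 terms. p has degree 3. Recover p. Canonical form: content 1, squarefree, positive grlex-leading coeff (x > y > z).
1. Degree: a generic line meets the surface in up to 3 points, so deg p = 3.
2. Reading off the gridlines: one x-axis crossing is at x = 0; the visible y-axis segment lies entirely on the surface; every point of the z-axis in the box is on the surface.
3. These observations pin down the coefficients.

3*x^3 + x^2*y - 3*y*z^2 + y*z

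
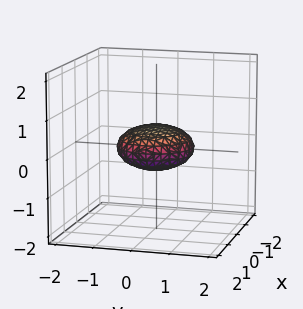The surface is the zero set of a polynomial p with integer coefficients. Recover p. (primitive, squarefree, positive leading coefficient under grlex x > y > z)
1. The degree is 2 — a generic line meets the surface in up to 2 points.
2. Symmetries: rotational symmetry about the z-axis ⇒ p depends on x, y only through x² + y².
3. From the visible intercepts: a circular section at z = 0 has radius exactly 1; the x-axis gridline crossings are at x ∈ {-1, 1}; among the integer gridlines, it crosses the y-axis at y ∈ {-1, 1}.
4. These observations pin down the coefficients.

x^2 + y^2 + 3*z^2 - 1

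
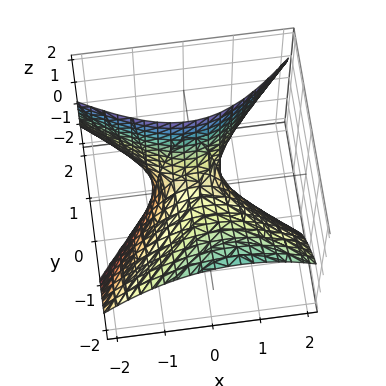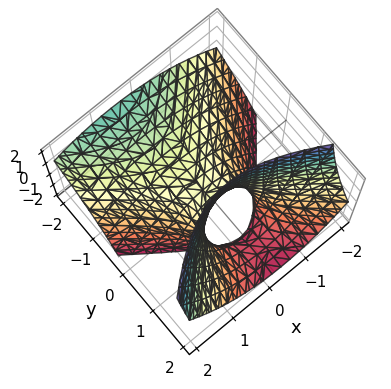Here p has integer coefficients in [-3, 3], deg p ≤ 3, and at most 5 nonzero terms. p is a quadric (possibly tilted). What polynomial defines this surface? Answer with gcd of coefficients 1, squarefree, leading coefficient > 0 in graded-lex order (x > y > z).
2*x^2 + x*y - 2*y^2 - 3*y*z + 2*z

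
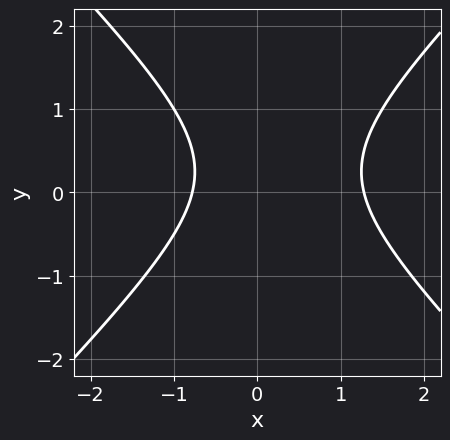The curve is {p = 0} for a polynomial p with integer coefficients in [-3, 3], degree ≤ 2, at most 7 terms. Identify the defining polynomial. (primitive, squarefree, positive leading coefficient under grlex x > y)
2*x^2 - 2*y^2 - x + y - 2

First, the degree is 2 — the shape is more complex than any degree-1 curve.
Then, checking where it meets the axes: it misses every integer gridline on the y-axis.
Finally, the integer polynomial consistent with all of this is the stated p.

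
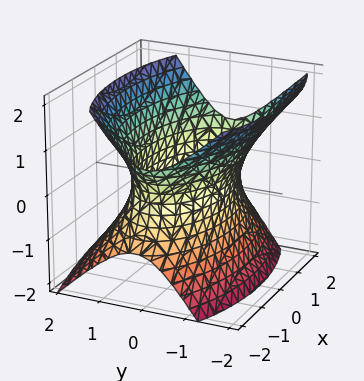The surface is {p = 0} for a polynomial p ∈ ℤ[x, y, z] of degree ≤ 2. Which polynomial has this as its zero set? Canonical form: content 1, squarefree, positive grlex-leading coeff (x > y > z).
(a) Degree: no degree-1 surface has this shape, so deg p = 2.
(b) Observable constraints: the y-axis gridline crossings are at y ∈ {-1, 1}; no z-intercept at any integer in the box.
(c) The integer polynomial consistent with all of this is the stated p.

x^2 + 3*y^2 + y*z - 2*z^2 - 3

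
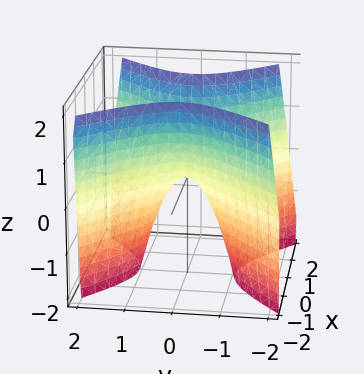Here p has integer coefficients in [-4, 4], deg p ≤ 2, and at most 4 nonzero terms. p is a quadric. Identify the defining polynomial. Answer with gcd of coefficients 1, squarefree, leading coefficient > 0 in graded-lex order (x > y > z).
2*x^2 - 2*y^2 - z

Degree: a hyperbolic paraboloid; a quadric, so deg p = 2.
Symmetries: it's symmetric under x → −x, forcing even powers of x; mirror symmetry y ↦ −y ⇒ only even powers of y.
From the axis intercepts and sections: it crosses the y-axis at the gridline y = 0; it crosses the z-axis at the gridline z = 0.
Solving for integer coefficients yields p as stated.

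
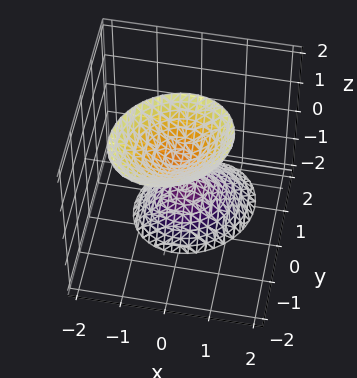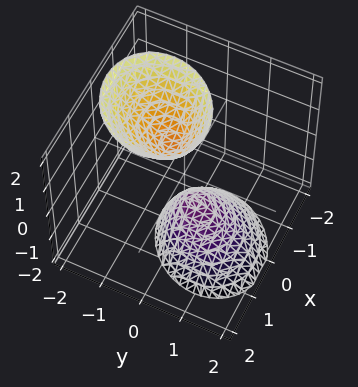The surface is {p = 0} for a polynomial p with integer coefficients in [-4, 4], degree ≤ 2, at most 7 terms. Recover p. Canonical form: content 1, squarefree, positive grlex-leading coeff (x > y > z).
3*x^2 - x*y + 3*y^2 + 2*y*z - z^2 + 1

I count 2 distinct pieces. They look like related sheets of one shape, so recover p as a whole.
deg p = 2. No degree-1 surface has this shape.
Reading off the gridlines: the z-axis gridline crossings are at z ∈ {-1, 1}; the surface avoids every integer x-axis point in the box; no y-intercept at any integer in the box.
These observations pin down the coefficients.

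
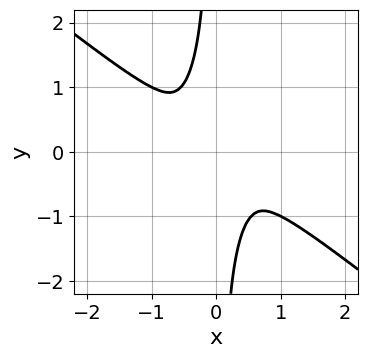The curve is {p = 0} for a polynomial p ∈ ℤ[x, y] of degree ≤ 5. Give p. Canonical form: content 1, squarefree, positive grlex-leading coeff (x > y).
Degree: the shape is more complex than any degree-3 curve, so deg p = 4.
Putting this together gives p.

x^4 + 2*x*y^3 + y^2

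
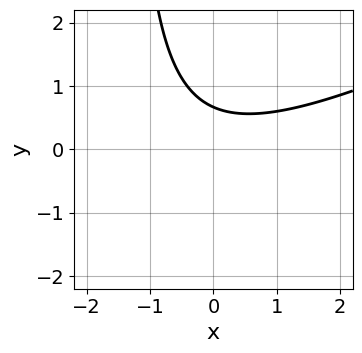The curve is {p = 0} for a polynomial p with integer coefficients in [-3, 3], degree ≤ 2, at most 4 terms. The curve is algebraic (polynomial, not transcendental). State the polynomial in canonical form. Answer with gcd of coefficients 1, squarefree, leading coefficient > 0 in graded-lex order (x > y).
x^2 - 2*x*y - 3*y + 2

The degree is 2 — the shape is more complex than any degree-1 curve.
From the visible intercepts: no x-intercept at any integer in the box.
Solving for integer coefficients yields p as stated.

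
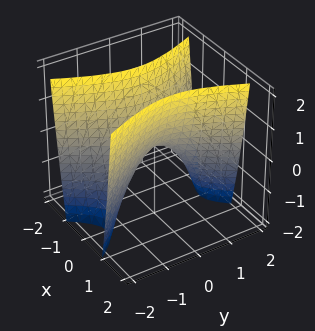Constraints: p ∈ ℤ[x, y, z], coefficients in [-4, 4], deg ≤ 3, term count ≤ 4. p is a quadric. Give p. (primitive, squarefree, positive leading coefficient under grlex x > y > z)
3*x^2 - y^2 - z

First, deg p = 2. A hyperbolic paraboloid; a quadric.
Then, symmetries: it's symmetric under y → −y, forcing even powers of y; it's symmetric under x → −x, forcing even powers of x.
Then, checking where it meets the axes: it meets the x-axis at x = 0 (among the integer gridlines); one y-axis crossing is at y = 0; it meets the z-axis at z = 0 (among the integer gridlines).
Finally, solving for integer coefficients yields p as stated.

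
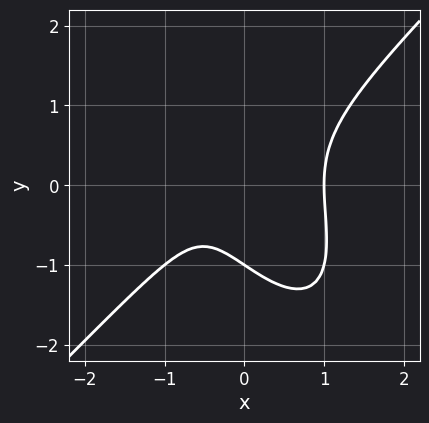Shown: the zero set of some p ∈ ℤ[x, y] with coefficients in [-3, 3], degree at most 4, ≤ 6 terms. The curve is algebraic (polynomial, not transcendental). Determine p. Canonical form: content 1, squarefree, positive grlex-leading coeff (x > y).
(a) Degree: no degree-2 curve has this shape, so deg p = 3.
(b) Reading off the gridlines: one x-axis crossing is at x = 1; it crosses the y-axis at the gridline y = -1.
(c) Together with the visible shape, these determine p as stated.

2*x^3 - x*y^2 - y^3 - x - 1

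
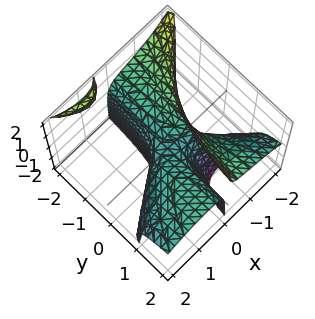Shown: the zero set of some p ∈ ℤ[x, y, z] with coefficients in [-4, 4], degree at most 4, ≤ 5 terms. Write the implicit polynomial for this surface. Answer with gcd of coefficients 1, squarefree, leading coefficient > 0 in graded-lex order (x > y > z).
1. I count 2 distinct pieces. They look like related sheets of one shape, so recover p as a whole.
2. The degree is 3 — a generic line meets the surface in up to 3 points.
3. Observable constraints: it crosses the z-axis at the gridline z = 0; every point of the y-axis in the box is on the surface; it meets the x-axis at x = 0 (among the integer gridlines).
4. The integer polynomial consistent with all of this is the stated p.

x^3 + 3*x*y*z + x*z^2 - 2*x*y + z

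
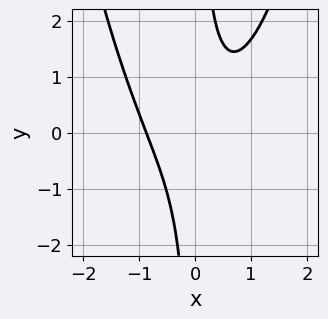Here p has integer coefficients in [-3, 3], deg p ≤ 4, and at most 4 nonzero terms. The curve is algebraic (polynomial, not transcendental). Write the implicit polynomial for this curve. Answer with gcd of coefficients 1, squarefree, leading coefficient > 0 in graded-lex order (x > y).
1. The degree is 3 — no degree-2 curve has this shape.
2. Observable constraints: it misses every integer gridline on the y-axis.
3. These observations pin down the coefficients.

3*x^3 - 3*x*y + 2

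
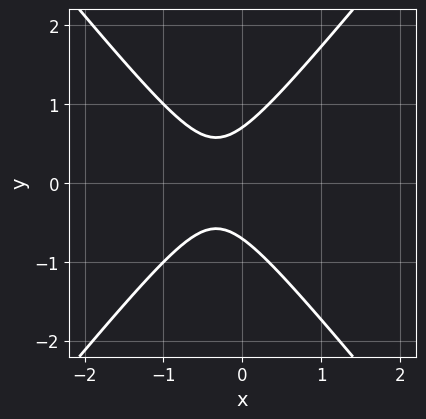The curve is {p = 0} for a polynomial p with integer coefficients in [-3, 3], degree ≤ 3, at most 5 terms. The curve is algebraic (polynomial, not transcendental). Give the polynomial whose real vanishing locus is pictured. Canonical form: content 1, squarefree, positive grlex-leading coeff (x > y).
(a) Degree: no degree-1 curve has this shape, so deg p = 2.
(b) Symmetries: the y ↦ −y reflection is a symmetry, so y appears only in even powers.
(c) Checking where it meets the axes: the curve avoids every integer x-axis point in the box.
(d) These observations pin down the coefficients.

3*x^2 - 2*y^2 + 2*x + 1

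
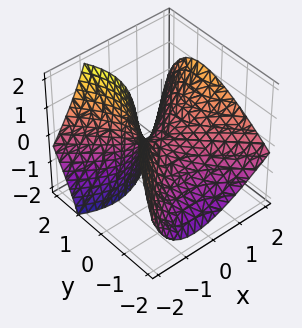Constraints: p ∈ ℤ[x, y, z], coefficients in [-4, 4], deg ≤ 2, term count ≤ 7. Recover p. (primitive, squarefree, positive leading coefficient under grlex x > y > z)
2*x^2 - 2*x*z - 2*y^2 + 2*y*z - 3*z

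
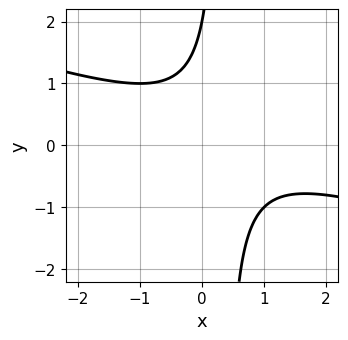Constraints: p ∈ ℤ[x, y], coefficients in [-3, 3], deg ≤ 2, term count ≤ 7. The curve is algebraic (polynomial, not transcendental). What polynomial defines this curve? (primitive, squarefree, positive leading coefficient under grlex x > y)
First, deg p = 2. A generic line meets the curve in up to 2 points.
Then, reading off the gridlines: no x-intercept at any integer in the box; it meets the y-axis at y = 2 (among the integer gridlines).
Finally, the integer polynomial consistent with all of this is the stated p.

x^2 + 3*x*y - x - y + 2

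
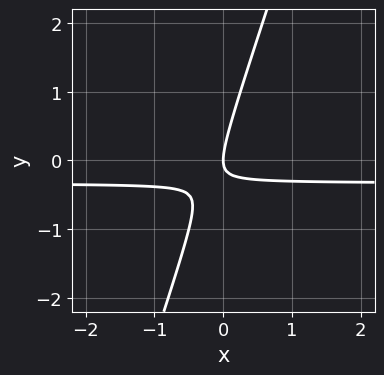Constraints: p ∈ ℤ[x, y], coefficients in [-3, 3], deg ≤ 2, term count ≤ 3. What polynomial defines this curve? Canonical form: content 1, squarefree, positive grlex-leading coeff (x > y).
3*x*y - y^2 + x

First, deg p = 2. A generic line meets the curve in up to 2 points.
Next, against the integer gridlines: it crosses the x-axis at the gridline x = 0; it meets the y-axis at y = 0 (among the integer gridlines).
Finally, matching integer coefficients to the picture gives p.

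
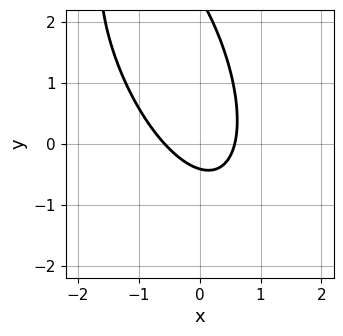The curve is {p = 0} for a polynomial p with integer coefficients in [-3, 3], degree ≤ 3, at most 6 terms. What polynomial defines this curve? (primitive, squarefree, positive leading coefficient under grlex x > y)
3*x^2 + 2*x*y + y^2 - 2*y - 1

1. Degree: the shape is more complex than any degree-1 curve, so deg p = 2.
2. The integer polynomial consistent with all of this is the stated p.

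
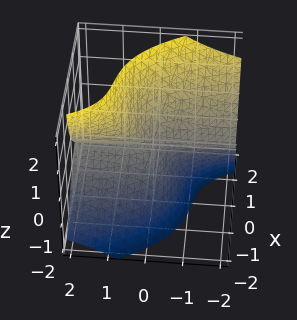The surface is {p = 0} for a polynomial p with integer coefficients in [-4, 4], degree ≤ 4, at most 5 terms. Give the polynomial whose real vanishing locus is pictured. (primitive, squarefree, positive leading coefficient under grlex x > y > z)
2*x^3 + x*y*z + 2*y*z^2 - z^3

1. Degree: the shape is more complex than any degree-2 surface, so deg p = 3.
2. From the axis intercepts and sections: one z-axis crossing is at z = 0; one x-axis crossing is at x = 0.
3. Fitting integer coefficients to these (and the overall shape) gives p. Check: (0, 1, 0) on the y-axis lies on the surface, and p(0, 1, 0) = 0. ✓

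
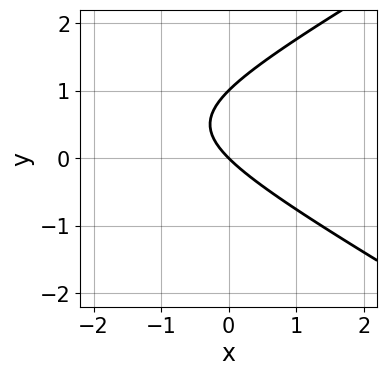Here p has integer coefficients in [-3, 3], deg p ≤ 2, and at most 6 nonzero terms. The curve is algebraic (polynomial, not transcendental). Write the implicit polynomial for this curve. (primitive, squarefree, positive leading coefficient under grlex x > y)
x^2 - 3*y^2 + 3*x + 3*y

The degree is 2 — the shape is more complex than any degree-1 curve.
From the axis intercepts and sections: the y-axis gridline crossings are at y ∈ {0, 1}; one x-axis crossing is at x = 0.
Assembling these constraints gives the stated polynomial.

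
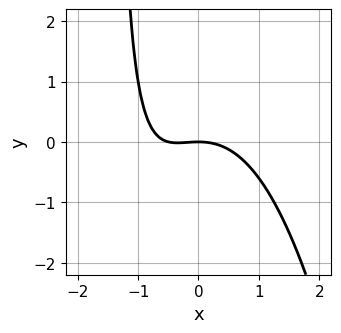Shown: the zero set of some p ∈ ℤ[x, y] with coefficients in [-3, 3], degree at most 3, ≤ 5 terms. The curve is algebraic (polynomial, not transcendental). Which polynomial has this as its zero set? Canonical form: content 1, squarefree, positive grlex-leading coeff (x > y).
deg p = 3. The shape is more complex than any degree-2 curve.
Reading off the gridlines: one y-axis crossing is at y = 0; it crosses the x-axis at the gridline x = 0.
Matching integer coefficients to the picture gives p.

2*x^3 + x^2 + 2*x*y + 3*y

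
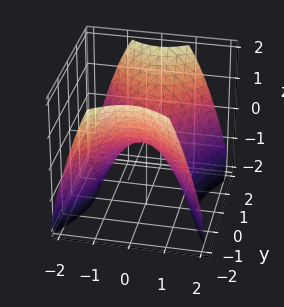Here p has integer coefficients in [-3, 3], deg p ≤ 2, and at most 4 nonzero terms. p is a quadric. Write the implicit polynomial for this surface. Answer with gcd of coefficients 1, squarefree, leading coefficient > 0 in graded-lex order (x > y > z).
The degree is 2 — a saddle surface; a quadric.
Symmetries: the y ↦ −y reflection is a symmetry, so y appears only in even powers; the x ↦ −x reflection is a symmetry, so x appears only in even powers.
Against the integer gridlines: it crosses the z-axis at the gridline z = 0; one x-axis crossing is at x = 0; it meets the y-axis at y = 0 (among the integer gridlines).
Putting this together gives p.

3*x^2 - 2*y^2 + 3*z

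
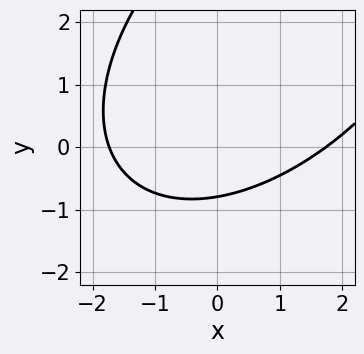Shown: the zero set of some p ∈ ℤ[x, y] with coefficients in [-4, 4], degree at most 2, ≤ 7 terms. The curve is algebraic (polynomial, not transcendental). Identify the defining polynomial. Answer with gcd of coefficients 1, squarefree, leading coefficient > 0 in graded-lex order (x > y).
x^2 - x*y + y^2 - 3*y - 3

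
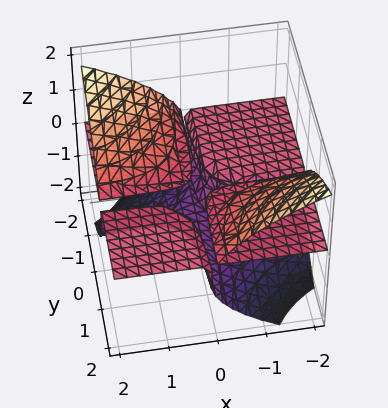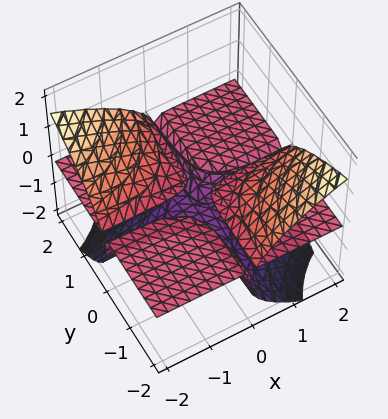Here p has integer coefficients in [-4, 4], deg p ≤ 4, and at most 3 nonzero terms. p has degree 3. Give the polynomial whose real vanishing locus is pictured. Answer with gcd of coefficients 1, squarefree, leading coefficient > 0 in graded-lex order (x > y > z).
x*y*z + z^3 + z^2

First, I count 3 distinct pieces. They look like related sheets of one shape, so recover p as a whole.
Then, the degree is 3 — no degree-2 surface has this shape.
Then, observable constraints: the visible x-axis segment lies entirely on the surface; one z-axis crossing is at z = -1.
Finally, solving for integer coefficients yields p as stated.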